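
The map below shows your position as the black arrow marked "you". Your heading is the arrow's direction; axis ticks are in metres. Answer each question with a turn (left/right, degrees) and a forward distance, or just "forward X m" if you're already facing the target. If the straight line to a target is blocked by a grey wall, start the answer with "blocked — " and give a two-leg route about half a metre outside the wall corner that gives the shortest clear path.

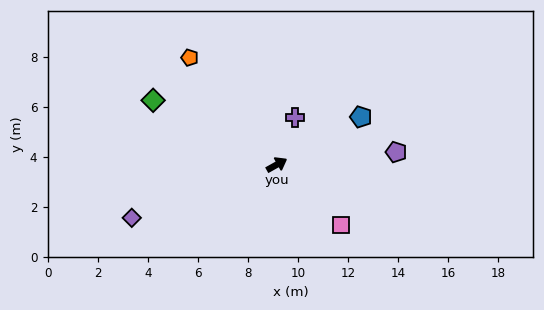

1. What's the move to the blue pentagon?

forward 3.9 m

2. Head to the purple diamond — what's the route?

turn left 171°, forward 6.2 m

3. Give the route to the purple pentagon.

turn right 23°, forward 4.8 m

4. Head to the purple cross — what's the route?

turn left 40°, forward 2.0 m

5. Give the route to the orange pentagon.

turn left 100°, forward 5.5 m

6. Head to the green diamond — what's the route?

turn left 123°, forward 5.6 m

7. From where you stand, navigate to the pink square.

turn right 72°, forward 3.5 m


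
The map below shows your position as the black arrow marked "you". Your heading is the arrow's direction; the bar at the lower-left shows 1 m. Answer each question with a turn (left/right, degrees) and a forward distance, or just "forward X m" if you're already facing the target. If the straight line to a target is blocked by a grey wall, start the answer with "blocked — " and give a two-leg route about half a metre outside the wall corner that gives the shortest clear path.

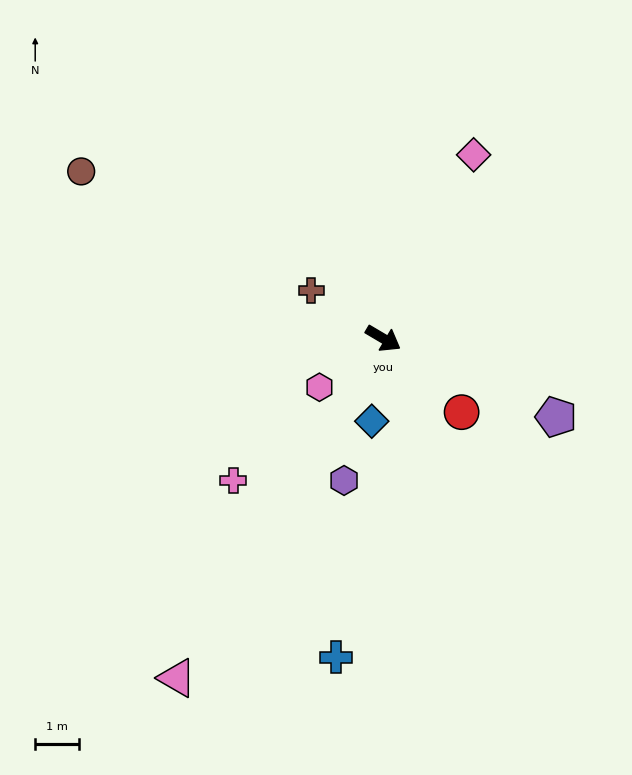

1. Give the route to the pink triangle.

turn right 91°, forward 9.1 m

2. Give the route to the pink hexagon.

turn right 112°, forward 1.8 m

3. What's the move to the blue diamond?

turn right 67°, forward 1.9 m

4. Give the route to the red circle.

turn right 13°, forward 2.5 m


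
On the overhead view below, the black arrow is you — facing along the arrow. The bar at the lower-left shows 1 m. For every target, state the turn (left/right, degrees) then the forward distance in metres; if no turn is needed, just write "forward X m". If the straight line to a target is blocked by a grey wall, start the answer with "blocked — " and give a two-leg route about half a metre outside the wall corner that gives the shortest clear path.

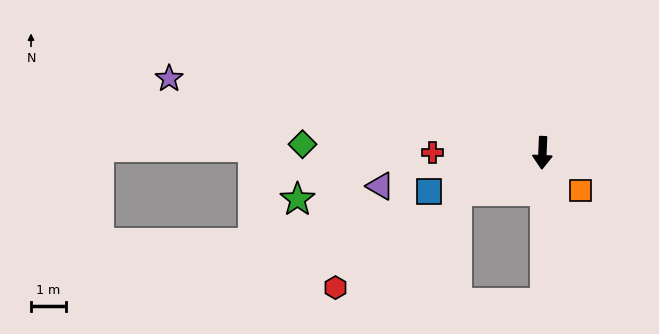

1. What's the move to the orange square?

turn left 47°, forward 1.5 m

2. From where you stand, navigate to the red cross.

turn right 88°, forward 3.1 m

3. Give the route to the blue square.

turn right 69°, forward 3.4 m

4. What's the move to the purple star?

turn right 99°, forward 10.9 m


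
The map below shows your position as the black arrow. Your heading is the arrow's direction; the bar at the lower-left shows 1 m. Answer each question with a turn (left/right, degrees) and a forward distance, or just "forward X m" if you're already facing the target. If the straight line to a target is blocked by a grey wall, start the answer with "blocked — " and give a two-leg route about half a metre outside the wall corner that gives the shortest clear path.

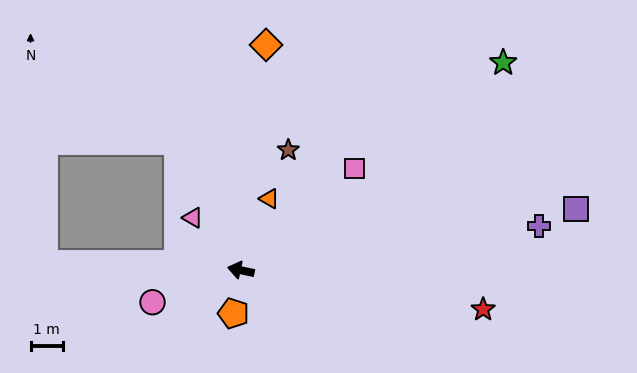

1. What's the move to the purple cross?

turn right 160°, forward 9.3 m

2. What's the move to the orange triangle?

turn right 100°, forward 2.4 m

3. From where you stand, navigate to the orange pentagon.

turn left 92°, forward 1.3 m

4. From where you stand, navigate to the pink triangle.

turn right 36°, forward 2.2 m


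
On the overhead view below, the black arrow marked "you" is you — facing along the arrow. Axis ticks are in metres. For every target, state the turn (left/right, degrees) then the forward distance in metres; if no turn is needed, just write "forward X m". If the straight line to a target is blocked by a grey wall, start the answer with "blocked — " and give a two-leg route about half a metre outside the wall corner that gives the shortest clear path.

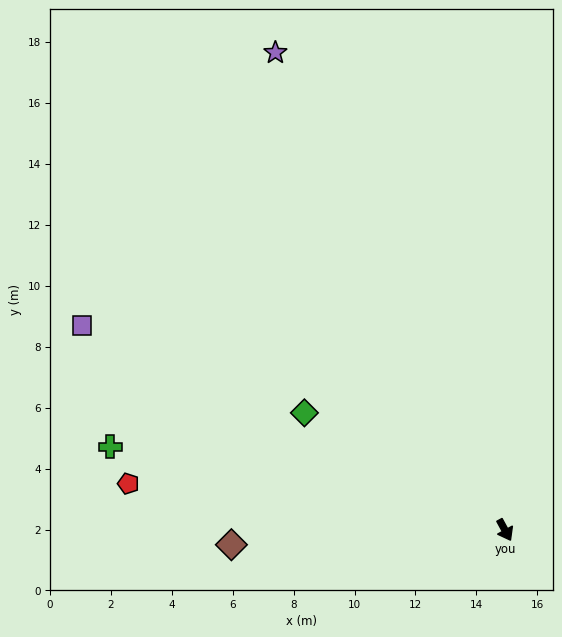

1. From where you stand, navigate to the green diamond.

turn right 149°, forward 7.6 m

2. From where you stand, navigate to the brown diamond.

turn right 116°, forward 9.0 m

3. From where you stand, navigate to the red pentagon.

turn right 126°, forward 12.5 m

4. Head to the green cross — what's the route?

turn right 131°, forward 13.2 m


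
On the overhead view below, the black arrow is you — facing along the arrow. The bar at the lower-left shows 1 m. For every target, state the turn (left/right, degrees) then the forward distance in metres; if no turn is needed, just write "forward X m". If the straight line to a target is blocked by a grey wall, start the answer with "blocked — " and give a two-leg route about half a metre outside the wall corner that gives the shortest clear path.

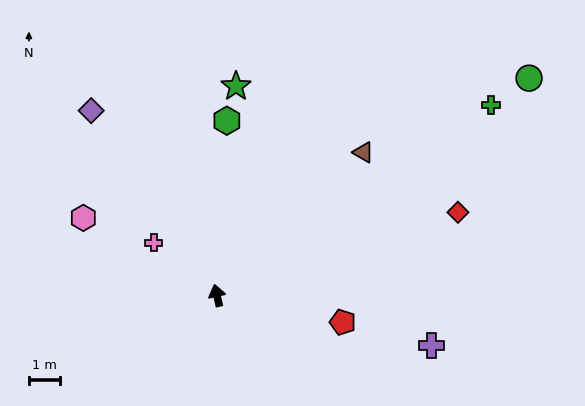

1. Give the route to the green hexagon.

turn right 16°, forward 5.6 m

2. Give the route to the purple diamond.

turn left 22°, forward 7.2 m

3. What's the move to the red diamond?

turn right 84°, forward 8.2 m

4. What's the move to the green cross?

turn right 68°, forward 10.8 m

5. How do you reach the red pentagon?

turn right 115°, forward 4.1 m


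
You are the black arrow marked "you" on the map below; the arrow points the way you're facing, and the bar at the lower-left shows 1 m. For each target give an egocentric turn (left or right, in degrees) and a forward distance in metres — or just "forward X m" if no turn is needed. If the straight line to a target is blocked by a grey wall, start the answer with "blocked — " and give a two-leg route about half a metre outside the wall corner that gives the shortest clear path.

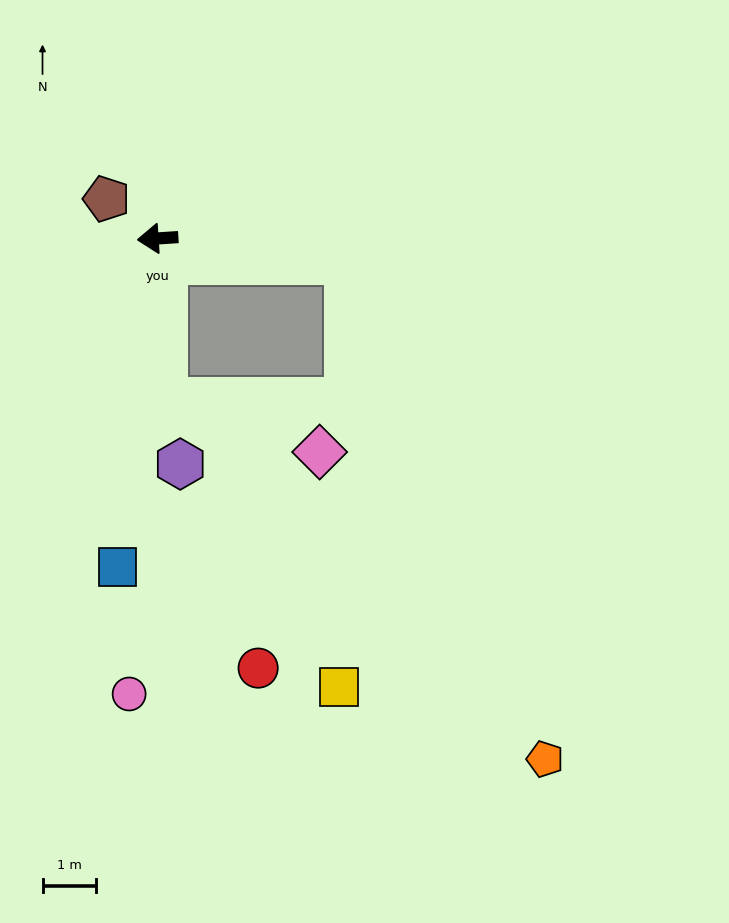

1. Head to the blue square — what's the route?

turn left 79°, forward 6.2 m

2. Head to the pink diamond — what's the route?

blocked — turn left 89°, forward 3.0 m, then turn left 69°, forward 3.0 m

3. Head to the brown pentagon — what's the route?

turn right 41°, forward 1.2 m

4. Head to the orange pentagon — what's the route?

blocked — turn left 89°, forward 3.0 m, then turn left 44°, forward 9.7 m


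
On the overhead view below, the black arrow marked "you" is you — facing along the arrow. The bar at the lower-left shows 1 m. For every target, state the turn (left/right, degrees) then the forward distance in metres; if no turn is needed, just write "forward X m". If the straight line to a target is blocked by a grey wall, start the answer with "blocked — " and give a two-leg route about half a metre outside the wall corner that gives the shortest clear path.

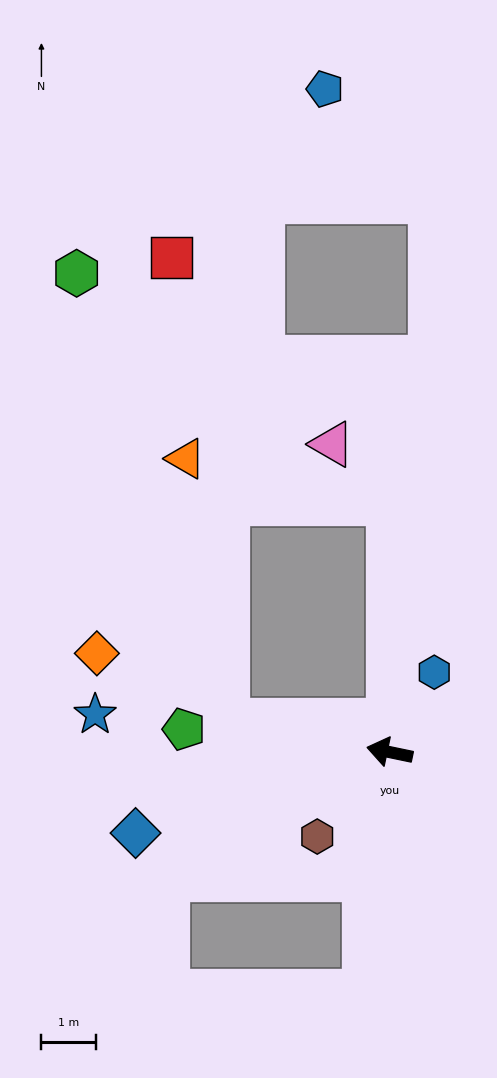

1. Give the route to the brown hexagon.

turn left 61°, forward 2.0 m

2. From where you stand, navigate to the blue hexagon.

turn right 107°, forward 1.7 m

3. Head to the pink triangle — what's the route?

blocked — turn right 78°, forward 4.6 m, then turn left 45°, forward 1.5 m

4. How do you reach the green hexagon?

blocked — forward 3.1 m, then turn right 60°, forward 8.7 m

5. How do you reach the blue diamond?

turn left 29°, forward 4.9 m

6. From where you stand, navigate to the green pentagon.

turn left 5°, forward 3.8 m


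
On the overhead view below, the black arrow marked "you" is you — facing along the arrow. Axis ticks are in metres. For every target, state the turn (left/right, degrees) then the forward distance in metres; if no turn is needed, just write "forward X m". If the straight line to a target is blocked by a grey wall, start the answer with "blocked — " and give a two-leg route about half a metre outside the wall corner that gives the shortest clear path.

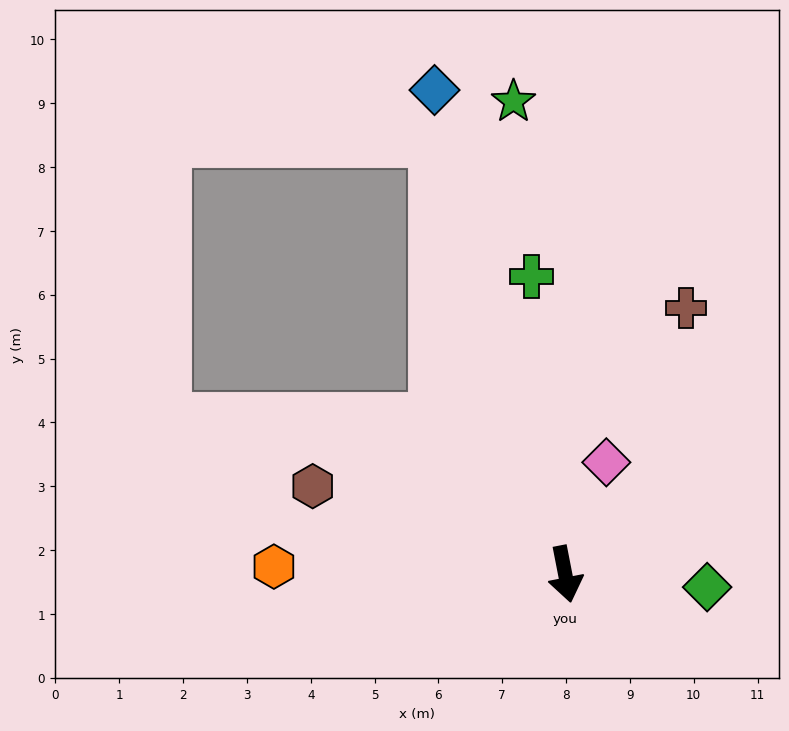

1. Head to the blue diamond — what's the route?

turn right 176°, forward 7.9 m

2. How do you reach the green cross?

turn left 175°, forward 4.7 m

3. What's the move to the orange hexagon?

turn right 103°, forward 4.6 m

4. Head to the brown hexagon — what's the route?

turn right 120°, forward 4.2 m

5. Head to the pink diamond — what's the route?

turn left 149°, forward 1.9 m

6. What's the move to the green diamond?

turn left 74°, forward 2.2 m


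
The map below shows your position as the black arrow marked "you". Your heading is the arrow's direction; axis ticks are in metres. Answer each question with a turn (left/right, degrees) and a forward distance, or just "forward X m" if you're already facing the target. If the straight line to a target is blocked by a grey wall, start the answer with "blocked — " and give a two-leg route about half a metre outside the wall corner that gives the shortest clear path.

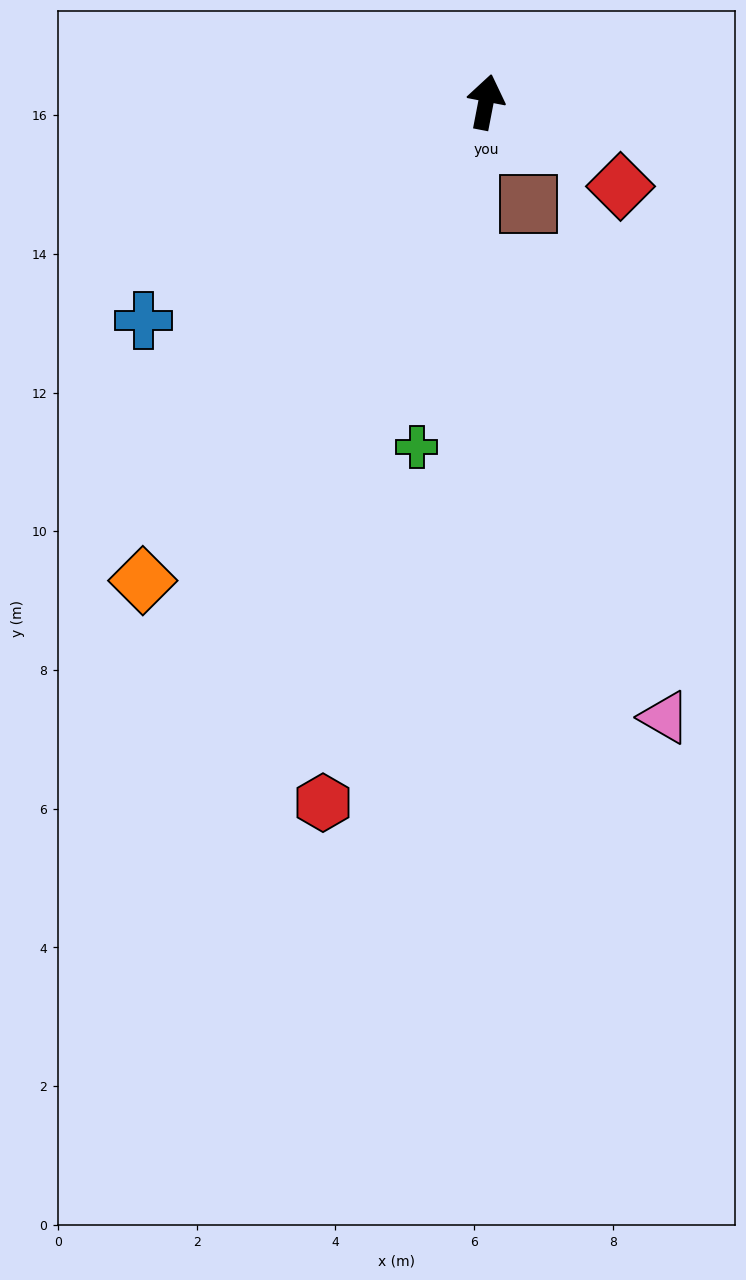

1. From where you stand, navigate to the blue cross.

turn left 134°, forward 5.9 m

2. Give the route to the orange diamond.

turn left 155°, forward 8.5 m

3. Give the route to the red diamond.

turn right 111°, forward 2.3 m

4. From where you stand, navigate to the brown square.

turn right 146°, forward 1.6 m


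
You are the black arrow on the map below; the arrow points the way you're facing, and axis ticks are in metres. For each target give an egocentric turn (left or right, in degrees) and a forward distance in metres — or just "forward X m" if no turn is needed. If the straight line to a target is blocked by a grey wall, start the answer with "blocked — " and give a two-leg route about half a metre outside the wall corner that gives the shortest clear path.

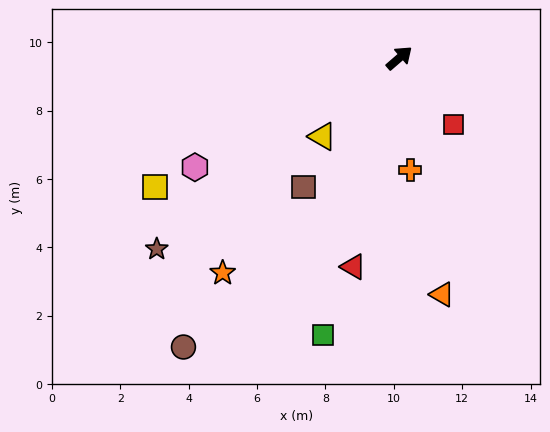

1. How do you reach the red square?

turn right 91°, forward 2.5 m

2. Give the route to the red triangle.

turn right 143°, forward 6.3 m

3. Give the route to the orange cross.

turn right 125°, forward 3.3 m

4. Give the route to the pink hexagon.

turn left 167°, forward 6.8 m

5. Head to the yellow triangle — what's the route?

turn right 175°, forward 3.2 m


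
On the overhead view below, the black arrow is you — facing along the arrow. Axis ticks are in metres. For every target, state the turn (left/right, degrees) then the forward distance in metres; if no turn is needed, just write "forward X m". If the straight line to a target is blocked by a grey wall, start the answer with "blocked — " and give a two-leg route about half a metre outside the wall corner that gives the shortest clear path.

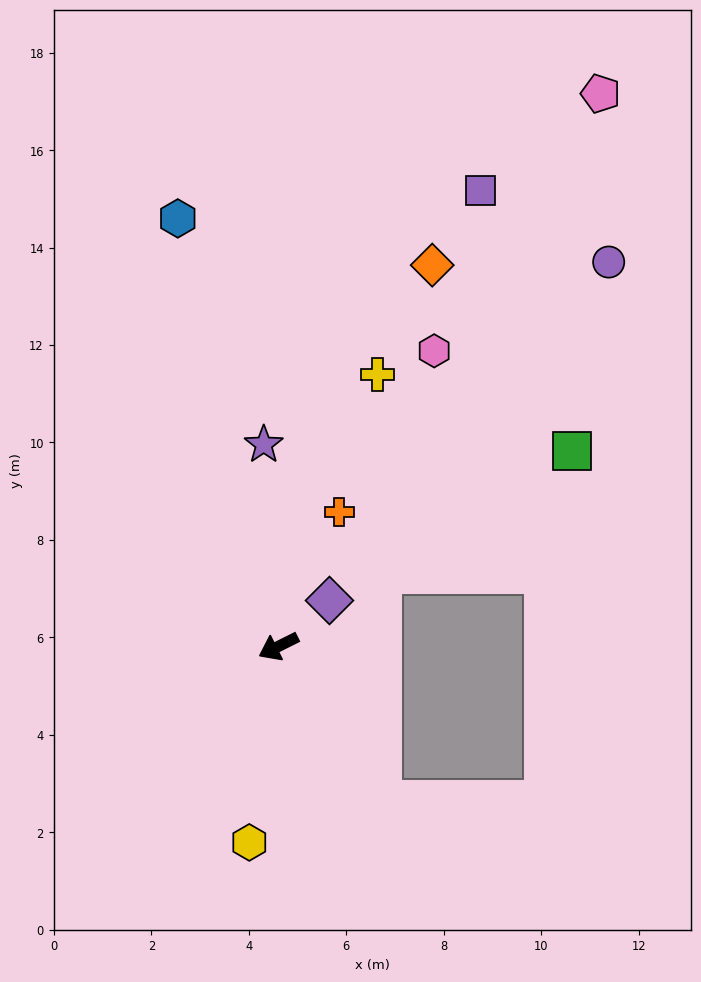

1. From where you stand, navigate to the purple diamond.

turn right 165°, forward 1.4 m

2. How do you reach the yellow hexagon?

turn left 55°, forward 4.1 m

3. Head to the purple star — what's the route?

turn right 112°, forward 4.2 m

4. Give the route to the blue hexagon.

turn right 103°, forward 9.0 m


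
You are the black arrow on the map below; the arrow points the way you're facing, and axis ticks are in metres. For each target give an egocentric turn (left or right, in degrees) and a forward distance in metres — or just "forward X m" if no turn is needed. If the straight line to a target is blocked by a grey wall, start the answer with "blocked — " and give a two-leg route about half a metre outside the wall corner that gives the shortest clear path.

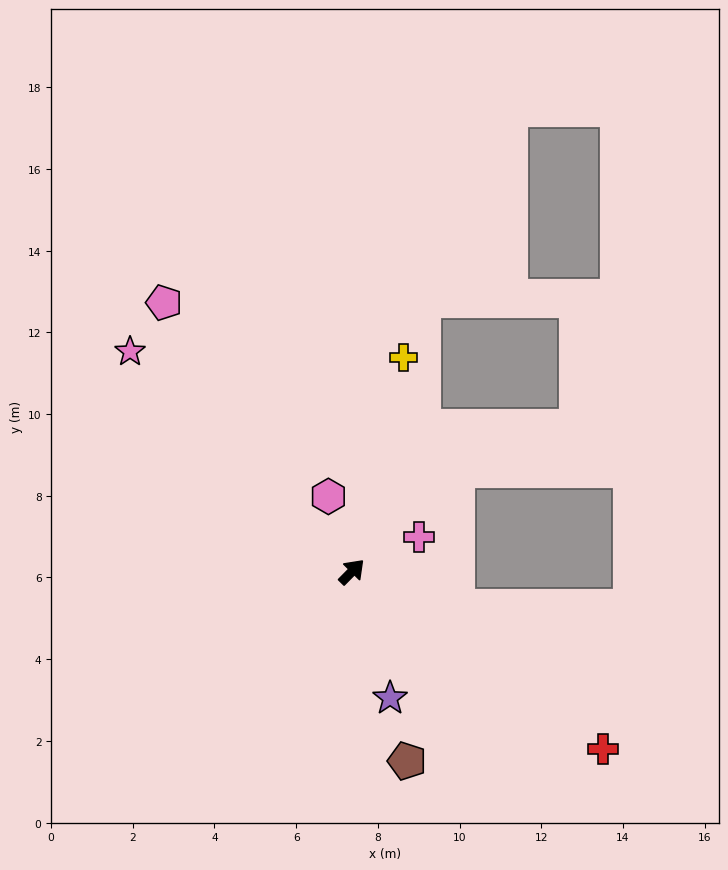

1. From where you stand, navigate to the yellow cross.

turn left 31°, forward 5.4 m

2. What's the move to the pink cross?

turn right 18°, forward 1.8 m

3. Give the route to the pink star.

turn left 90°, forward 7.6 m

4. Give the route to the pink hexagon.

turn left 62°, forward 1.9 m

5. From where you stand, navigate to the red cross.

turn right 81°, forward 7.5 m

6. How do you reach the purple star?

turn right 119°, forward 3.2 m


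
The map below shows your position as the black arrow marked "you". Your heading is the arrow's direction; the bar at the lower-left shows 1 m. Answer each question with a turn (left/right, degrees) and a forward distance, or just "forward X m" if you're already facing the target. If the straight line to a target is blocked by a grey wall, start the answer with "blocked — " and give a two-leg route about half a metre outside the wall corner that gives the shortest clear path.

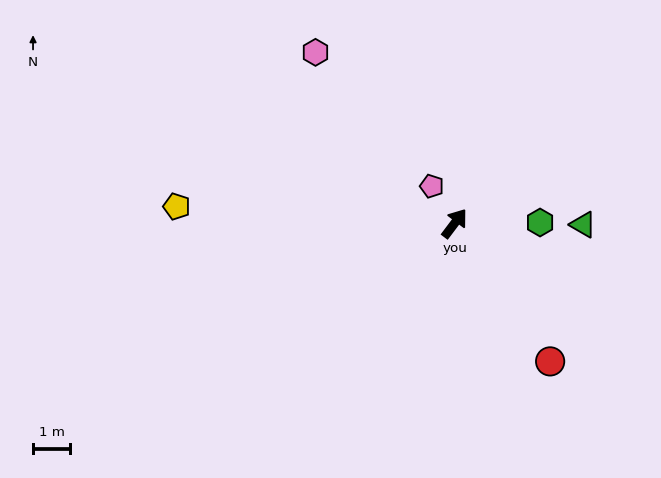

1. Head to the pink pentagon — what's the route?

turn left 69°, forward 1.2 m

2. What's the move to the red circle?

turn right 108°, forward 4.5 m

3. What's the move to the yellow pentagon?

turn left 124°, forward 7.5 m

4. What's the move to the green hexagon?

turn right 52°, forward 2.3 m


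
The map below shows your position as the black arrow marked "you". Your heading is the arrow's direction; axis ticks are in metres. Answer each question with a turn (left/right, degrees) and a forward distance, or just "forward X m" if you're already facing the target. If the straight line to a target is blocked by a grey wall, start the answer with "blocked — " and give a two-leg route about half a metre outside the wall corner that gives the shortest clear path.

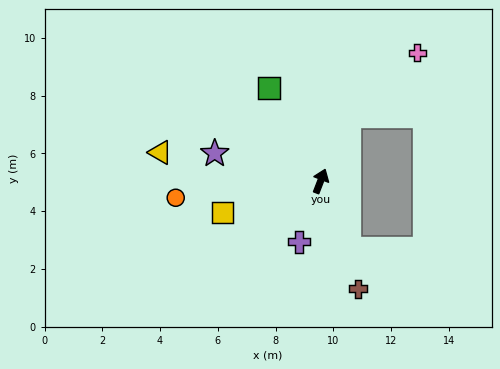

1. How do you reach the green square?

turn left 50°, forward 3.7 m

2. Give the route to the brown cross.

turn right 140°, forward 3.9 m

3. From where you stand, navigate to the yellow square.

turn left 129°, forward 3.6 m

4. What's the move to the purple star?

turn left 96°, forward 3.8 m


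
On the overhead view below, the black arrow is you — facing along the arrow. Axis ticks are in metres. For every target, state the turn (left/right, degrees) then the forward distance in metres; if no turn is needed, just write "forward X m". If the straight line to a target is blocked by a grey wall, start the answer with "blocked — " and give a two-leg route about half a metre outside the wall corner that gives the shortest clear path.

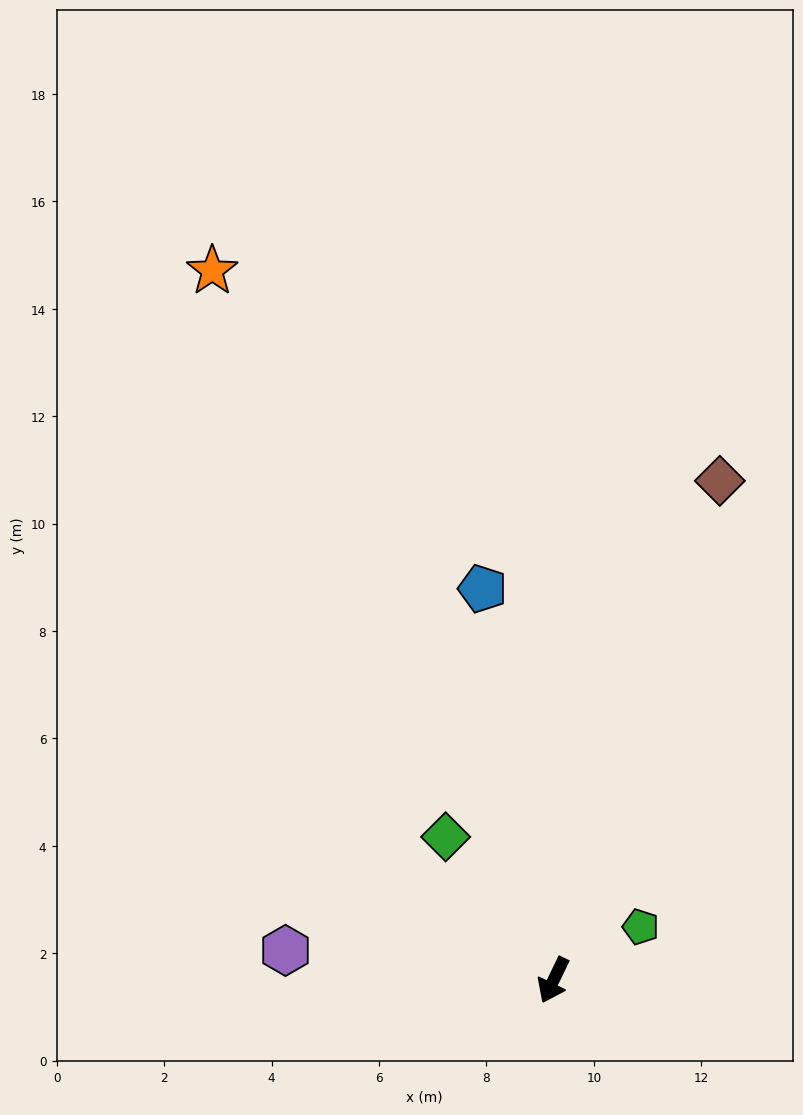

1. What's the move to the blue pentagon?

turn right 144°, forward 7.4 m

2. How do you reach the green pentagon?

turn left 147°, forward 1.9 m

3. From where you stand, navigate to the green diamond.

turn right 117°, forward 3.3 m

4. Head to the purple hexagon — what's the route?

turn right 71°, forward 5.0 m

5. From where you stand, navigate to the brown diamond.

turn right 173°, forward 9.8 m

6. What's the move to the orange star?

turn right 129°, forward 14.7 m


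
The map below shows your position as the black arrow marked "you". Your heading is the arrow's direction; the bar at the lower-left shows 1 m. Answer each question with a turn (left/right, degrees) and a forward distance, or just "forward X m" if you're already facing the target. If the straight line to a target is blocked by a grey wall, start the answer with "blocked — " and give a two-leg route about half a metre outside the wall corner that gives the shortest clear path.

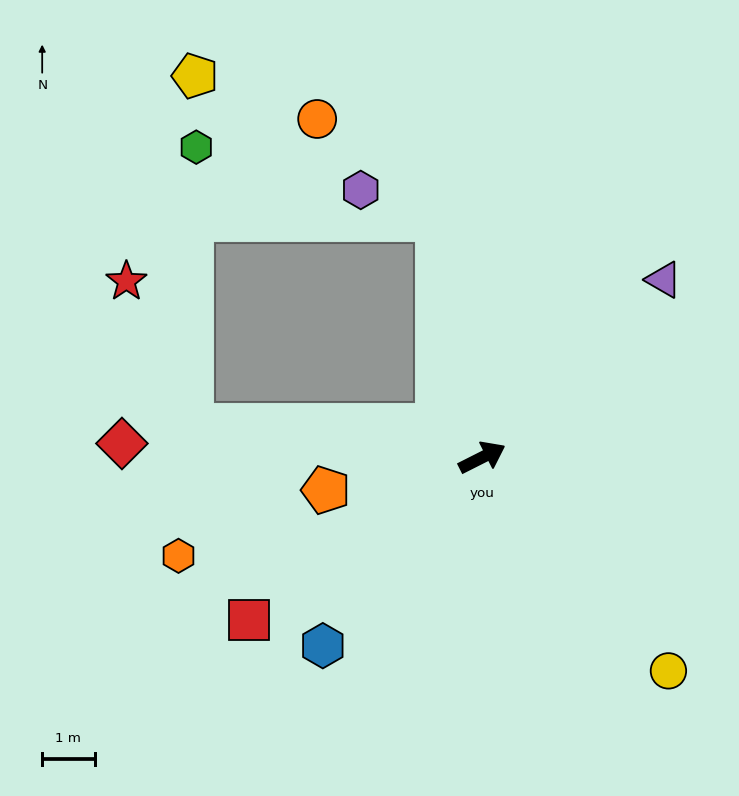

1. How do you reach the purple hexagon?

blocked — turn left 74°, forward 4.6 m, then turn left 58°, forward 1.6 m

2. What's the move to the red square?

turn right 172°, forward 5.4 m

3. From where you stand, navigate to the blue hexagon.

turn right 157°, forward 4.7 m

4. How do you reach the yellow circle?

turn right 76°, forward 5.4 m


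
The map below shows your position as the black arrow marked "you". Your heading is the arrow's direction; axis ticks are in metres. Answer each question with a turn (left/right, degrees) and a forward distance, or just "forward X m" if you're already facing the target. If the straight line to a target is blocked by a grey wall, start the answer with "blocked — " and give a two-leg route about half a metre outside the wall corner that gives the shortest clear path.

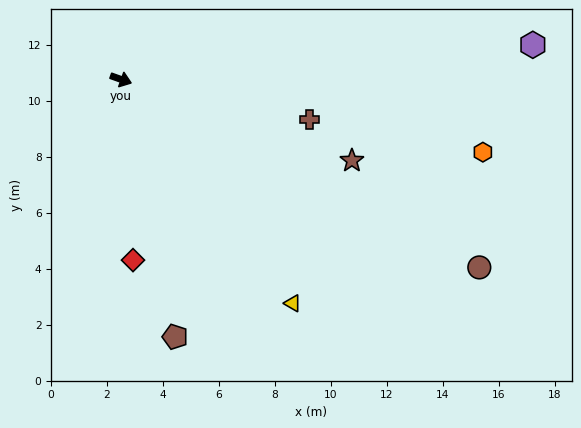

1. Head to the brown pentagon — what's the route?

turn right 59°, forward 9.4 m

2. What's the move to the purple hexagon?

turn left 24°, forward 14.8 m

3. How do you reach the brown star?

forward 8.7 m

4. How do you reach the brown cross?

turn left 8°, forward 6.9 m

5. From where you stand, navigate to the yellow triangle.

turn right 33°, forward 10.1 m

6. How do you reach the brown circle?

turn right 8°, forward 14.4 m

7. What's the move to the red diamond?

turn right 67°, forward 6.5 m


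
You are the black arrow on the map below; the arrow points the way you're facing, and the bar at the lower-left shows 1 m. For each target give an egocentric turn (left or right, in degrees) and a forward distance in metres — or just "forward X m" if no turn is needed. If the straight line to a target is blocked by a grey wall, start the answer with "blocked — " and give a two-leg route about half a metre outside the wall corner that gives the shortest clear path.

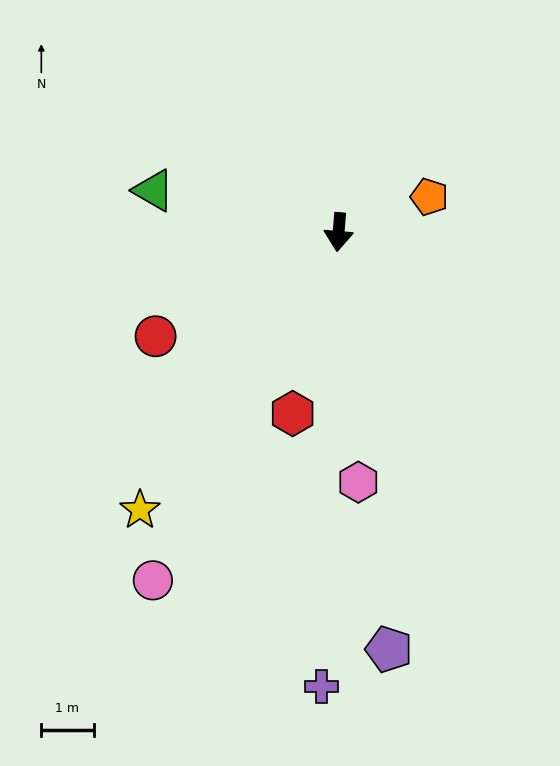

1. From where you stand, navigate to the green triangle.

turn right 98°, forward 3.6 m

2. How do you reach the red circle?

turn right 56°, forward 4.0 m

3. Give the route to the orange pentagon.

turn left 116°, forward 1.9 m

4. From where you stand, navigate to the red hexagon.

turn right 10°, forward 3.6 m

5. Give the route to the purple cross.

turn left 3°, forward 8.7 m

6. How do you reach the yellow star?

turn right 31°, forward 6.5 m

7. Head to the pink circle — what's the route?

turn right 23°, forward 7.6 m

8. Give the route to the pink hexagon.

turn left 9°, forward 4.8 m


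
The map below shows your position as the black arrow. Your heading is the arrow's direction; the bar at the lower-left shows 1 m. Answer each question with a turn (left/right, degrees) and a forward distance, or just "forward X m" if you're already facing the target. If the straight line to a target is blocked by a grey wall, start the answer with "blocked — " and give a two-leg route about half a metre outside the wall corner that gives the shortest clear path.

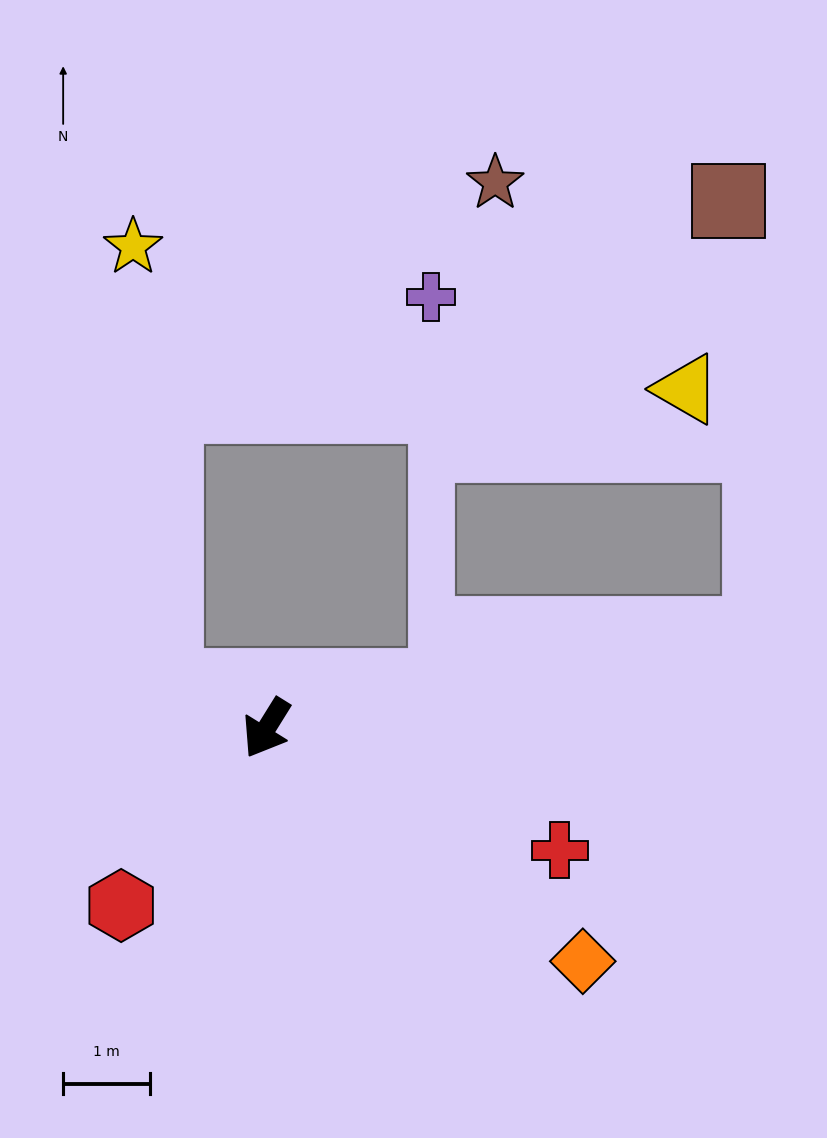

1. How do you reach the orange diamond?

turn left 85°, forward 4.5 m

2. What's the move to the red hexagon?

turn right 7°, forward 2.6 m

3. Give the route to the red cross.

turn left 99°, forward 3.7 m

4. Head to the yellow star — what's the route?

blocked — turn right 81°, forward 1.3 m, then turn right 63°, forward 5.1 m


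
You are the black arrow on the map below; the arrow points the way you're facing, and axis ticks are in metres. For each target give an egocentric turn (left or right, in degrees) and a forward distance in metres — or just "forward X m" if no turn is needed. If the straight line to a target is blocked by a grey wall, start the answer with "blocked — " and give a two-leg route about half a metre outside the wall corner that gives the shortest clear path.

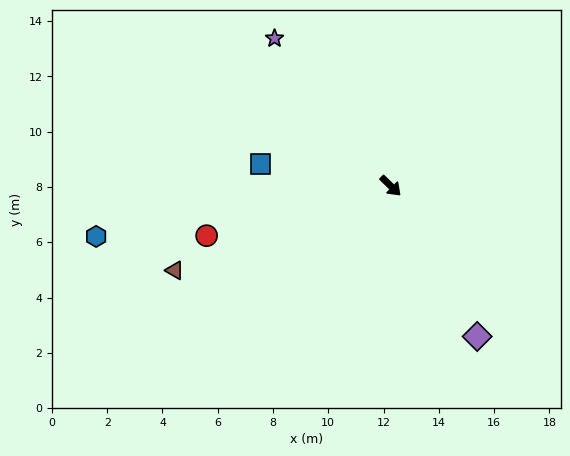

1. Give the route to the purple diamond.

turn right 16°, forward 6.3 m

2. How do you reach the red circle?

turn right 121°, forward 6.9 m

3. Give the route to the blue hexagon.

turn right 126°, forward 10.8 m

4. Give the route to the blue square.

turn right 145°, forward 4.8 m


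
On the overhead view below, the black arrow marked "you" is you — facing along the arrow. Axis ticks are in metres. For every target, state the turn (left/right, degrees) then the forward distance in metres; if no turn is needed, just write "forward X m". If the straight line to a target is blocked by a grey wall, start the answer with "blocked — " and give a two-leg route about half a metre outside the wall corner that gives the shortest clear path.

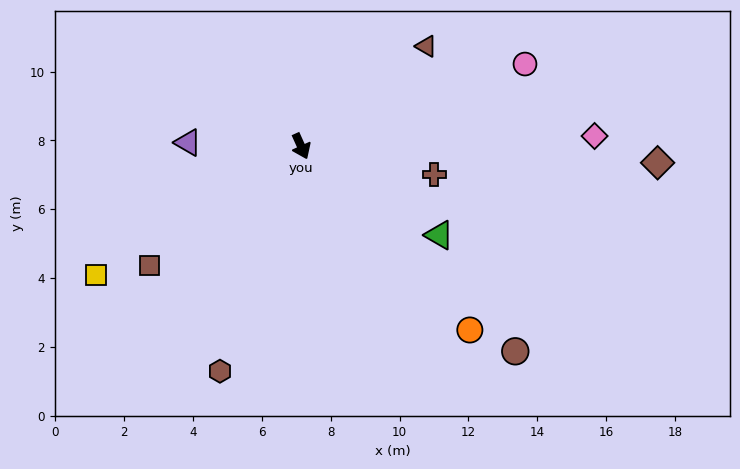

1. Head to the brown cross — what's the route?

turn left 54°, forward 4.0 m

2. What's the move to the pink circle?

turn left 86°, forward 6.9 m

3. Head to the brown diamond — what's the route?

turn left 63°, forward 10.4 m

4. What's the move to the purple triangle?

turn right 116°, forward 3.3 m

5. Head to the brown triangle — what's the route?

turn left 104°, forward 4.7 m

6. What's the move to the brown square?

turn right 76°, forward 5.6 m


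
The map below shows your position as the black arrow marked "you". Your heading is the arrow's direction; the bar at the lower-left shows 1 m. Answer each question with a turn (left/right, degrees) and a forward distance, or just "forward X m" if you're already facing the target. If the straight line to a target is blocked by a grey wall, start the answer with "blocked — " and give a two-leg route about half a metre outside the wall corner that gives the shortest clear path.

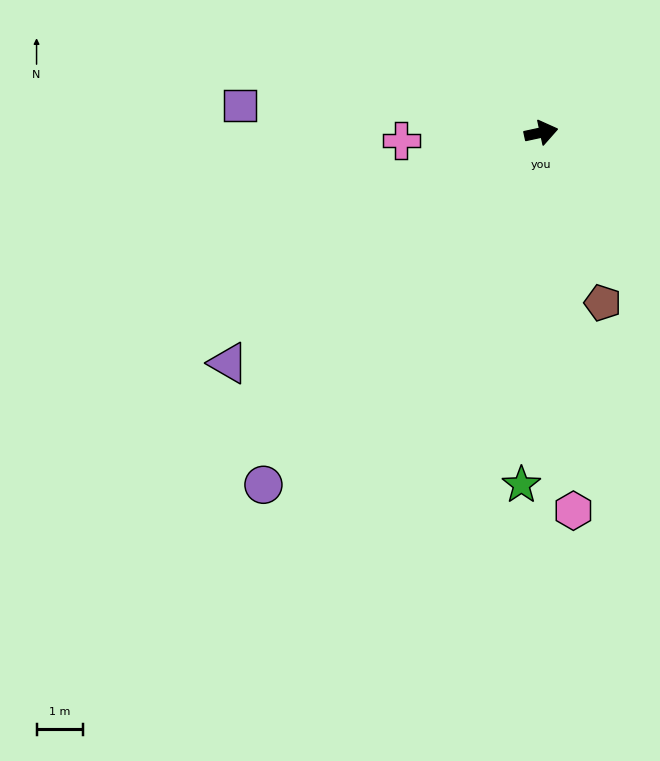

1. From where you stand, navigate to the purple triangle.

turn right 156°, forward 8.4 m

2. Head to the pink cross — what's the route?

turn left 171°, forward 3.0 m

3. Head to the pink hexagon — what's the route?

turn right 97°, forward 8.2 m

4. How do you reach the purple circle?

turn right 140°, forward 9.7 m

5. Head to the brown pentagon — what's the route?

turn right 82°, forward 3.9 m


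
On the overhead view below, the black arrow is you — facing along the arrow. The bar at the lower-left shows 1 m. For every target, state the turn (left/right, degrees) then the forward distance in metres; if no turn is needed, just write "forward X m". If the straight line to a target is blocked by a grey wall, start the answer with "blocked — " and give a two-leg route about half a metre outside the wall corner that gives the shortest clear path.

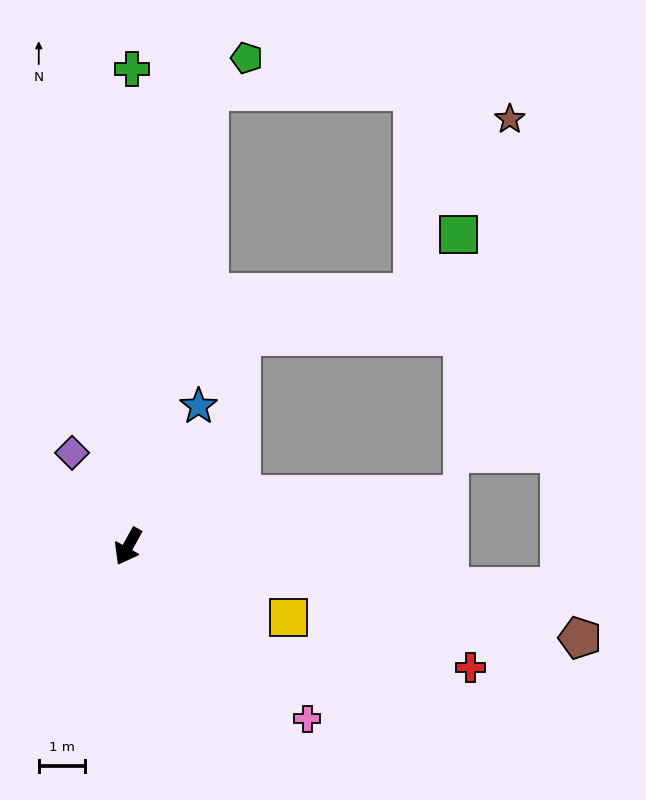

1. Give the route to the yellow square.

turn left 95°, forward 3.8 m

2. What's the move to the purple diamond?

turn right 120°, forward 2.3 m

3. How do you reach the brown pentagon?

turn left 107°, forward 9.9 m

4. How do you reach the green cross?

turn right 152°, forward 10.2 m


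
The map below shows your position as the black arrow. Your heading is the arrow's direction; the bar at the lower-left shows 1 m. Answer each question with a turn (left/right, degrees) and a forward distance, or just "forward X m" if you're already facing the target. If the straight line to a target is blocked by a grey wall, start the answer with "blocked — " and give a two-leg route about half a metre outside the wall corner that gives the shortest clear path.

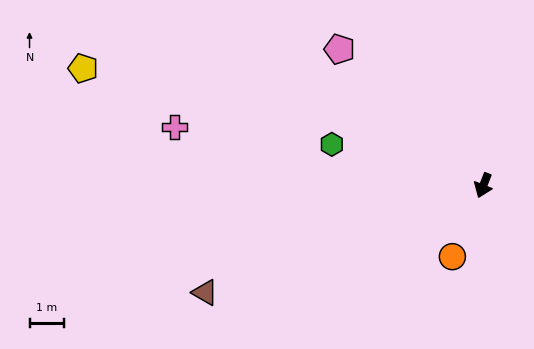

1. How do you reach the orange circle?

turn right 2°, forward 2.3 m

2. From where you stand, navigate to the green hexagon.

turn right 84°, forward 4.6 m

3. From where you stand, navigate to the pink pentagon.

turn right 112°, forward 5.7 m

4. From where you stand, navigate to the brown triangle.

turn right 48°, forward 8.7 m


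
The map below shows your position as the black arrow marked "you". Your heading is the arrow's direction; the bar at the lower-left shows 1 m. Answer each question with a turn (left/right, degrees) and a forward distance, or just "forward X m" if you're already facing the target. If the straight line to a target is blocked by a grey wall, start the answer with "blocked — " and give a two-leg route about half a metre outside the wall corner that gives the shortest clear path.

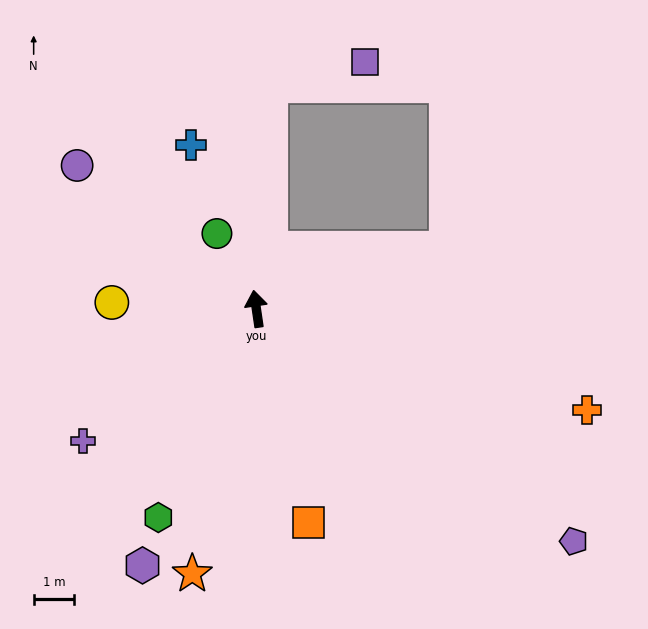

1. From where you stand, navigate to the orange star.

turn left 158°, forward 6.7 m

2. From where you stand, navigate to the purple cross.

turn left 119°, forward 5.4 m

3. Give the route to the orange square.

turn right 175°, forward 5.4 m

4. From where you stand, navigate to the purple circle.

turn left 43°, forward 5.6 m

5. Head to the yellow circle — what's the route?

turn left 79°, forward 3.6 m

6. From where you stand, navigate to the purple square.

blocked — turn right 12°, forward 5.5 m, then turn right 72°, forward 2.4 m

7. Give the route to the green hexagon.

turn left 146°, forward 5.7 m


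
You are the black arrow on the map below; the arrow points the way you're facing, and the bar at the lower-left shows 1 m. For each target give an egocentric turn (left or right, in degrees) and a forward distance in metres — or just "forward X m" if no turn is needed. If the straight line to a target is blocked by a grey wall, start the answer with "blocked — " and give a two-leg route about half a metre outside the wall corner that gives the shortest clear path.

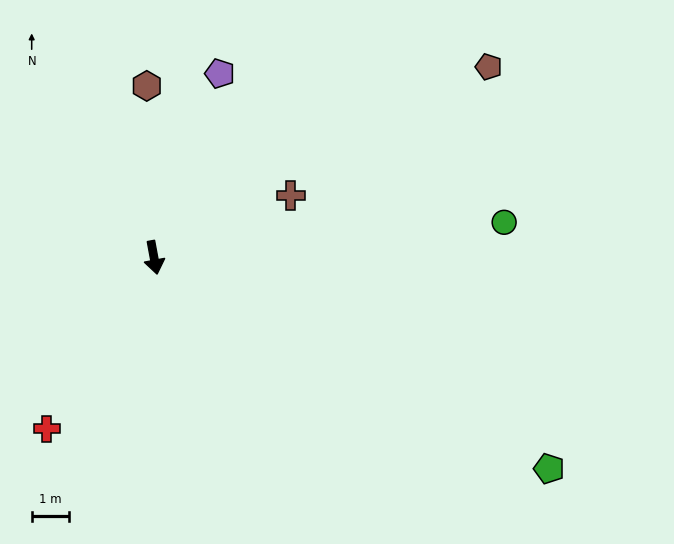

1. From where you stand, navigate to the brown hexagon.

turn left 172°, forward 4.6 m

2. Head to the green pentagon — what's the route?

turn left 51°, forward 12.0 m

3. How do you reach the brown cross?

turn left 104°, forward 4.0 m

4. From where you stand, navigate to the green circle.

turn left 85°, forward 9.4 m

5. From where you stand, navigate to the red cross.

turn right 43°, forward 5.4 m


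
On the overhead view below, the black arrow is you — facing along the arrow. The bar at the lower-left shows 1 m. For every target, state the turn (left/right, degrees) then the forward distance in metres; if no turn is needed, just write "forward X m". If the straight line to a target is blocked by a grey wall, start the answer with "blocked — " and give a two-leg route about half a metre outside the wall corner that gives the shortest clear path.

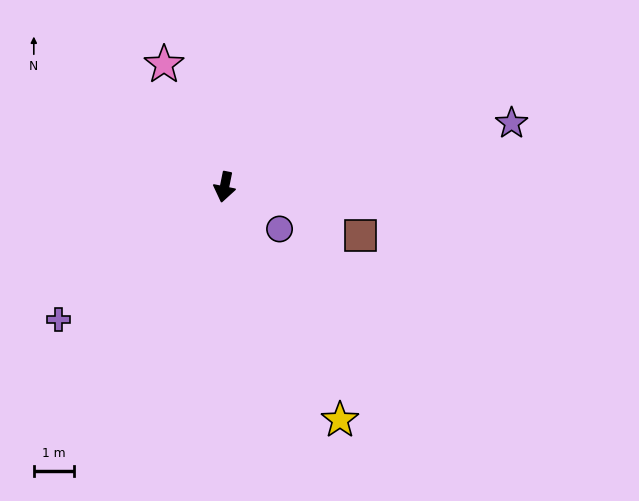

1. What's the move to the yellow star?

turn left 38°, forward 6.5 m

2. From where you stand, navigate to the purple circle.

turn left 64°, forward 1.7 m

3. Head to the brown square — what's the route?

turn left 82°, forward 3.6 m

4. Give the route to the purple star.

turn left 114°, forward 7.4 m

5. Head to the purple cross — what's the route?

turn right 40°, forward 5.3 m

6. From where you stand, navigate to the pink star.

turn right 142°, forward 3.4 m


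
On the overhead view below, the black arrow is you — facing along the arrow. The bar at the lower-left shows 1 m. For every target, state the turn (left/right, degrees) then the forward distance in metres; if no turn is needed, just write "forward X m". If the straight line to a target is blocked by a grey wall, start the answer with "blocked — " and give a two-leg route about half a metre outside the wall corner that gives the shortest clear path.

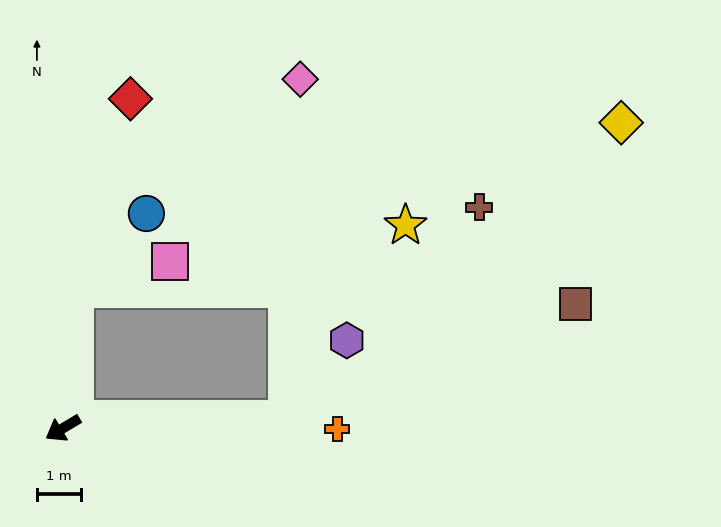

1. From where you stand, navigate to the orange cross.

turn left 149°, forward 6.3 m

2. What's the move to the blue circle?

blocked — turn right 126°, forward 3.2 m, then turn right 38°, forward 2.4 m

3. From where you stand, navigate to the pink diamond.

blocked — turn left 151°, forward 5.1 m, then turn left 86°, forward 7.8 m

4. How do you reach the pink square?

blocked — turn right 126°, forward 3.2 m, then turn right 68°, forward 2.2 m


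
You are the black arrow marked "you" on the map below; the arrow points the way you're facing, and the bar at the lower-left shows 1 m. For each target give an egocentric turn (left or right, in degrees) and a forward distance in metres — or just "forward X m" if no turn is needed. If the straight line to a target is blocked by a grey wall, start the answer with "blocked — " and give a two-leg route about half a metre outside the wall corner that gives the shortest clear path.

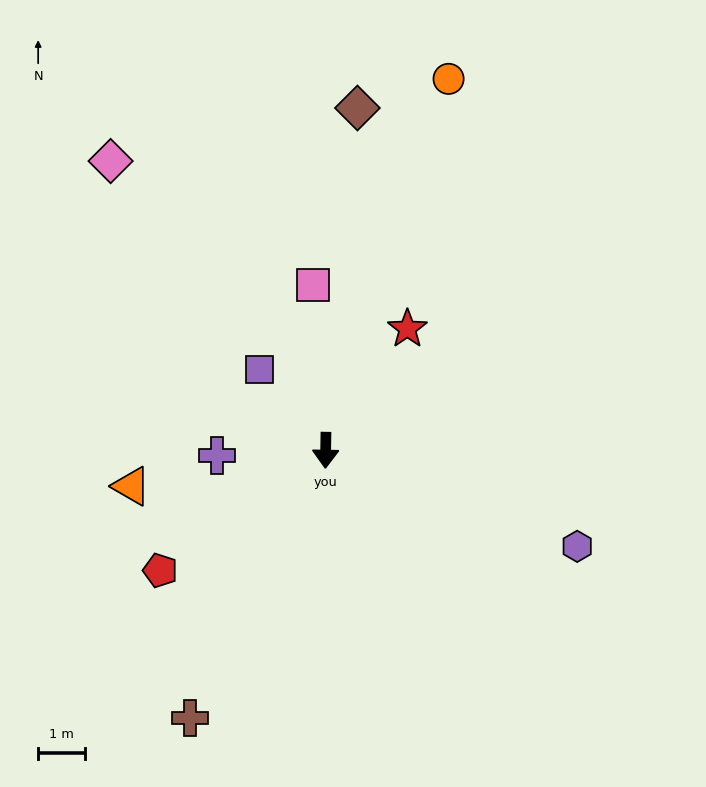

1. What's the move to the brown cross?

turn right 26°, forward 6.4 m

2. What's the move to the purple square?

turn right 140°, forward 2.2 m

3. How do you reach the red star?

turn left 147°, forward 3.1 m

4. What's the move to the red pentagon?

turn right 53°, forward 4.4 m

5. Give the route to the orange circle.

turn left 163°, forward 8.4 m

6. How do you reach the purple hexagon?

turn left 70°, forward 5.8 m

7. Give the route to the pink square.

turn right 175°, forward 3.6 m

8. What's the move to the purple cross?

turn right 86°, forward 2.3 m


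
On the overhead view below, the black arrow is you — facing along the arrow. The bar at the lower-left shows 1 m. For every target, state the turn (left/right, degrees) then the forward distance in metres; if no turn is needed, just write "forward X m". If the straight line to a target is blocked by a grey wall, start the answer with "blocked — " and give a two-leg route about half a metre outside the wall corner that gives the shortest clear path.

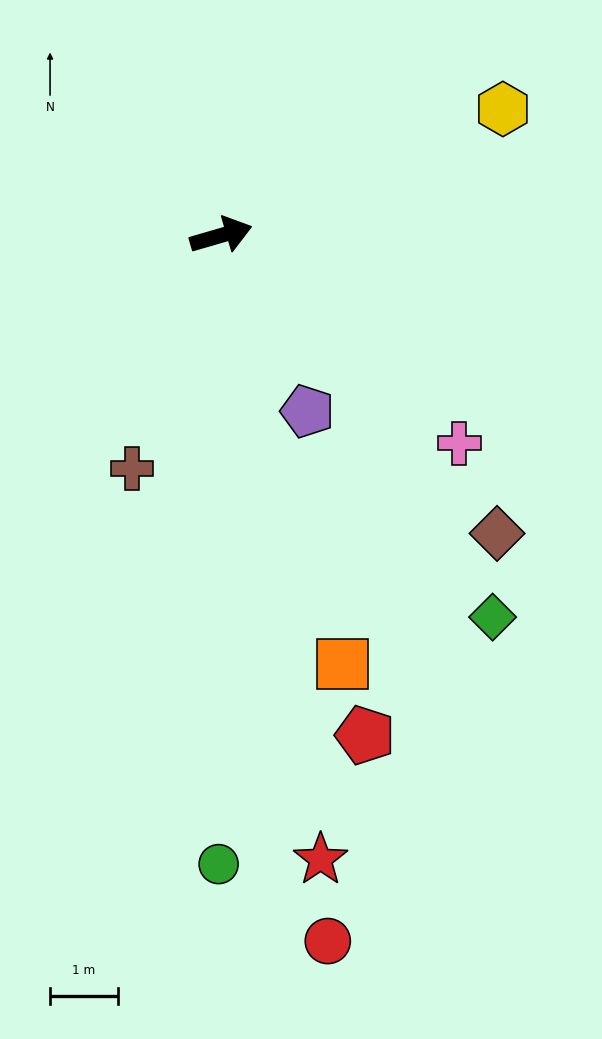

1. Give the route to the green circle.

turn right 106°, forward 9.3 m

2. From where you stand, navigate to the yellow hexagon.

turn left 8°, forward 4.6 m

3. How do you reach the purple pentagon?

turn right 80°, forward 2.9 m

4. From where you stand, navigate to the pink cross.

turn right 57°, forward 4.7 m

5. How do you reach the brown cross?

turn right 127°, forward 3.7 m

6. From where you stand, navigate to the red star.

turn right 97°, forward 9.4 m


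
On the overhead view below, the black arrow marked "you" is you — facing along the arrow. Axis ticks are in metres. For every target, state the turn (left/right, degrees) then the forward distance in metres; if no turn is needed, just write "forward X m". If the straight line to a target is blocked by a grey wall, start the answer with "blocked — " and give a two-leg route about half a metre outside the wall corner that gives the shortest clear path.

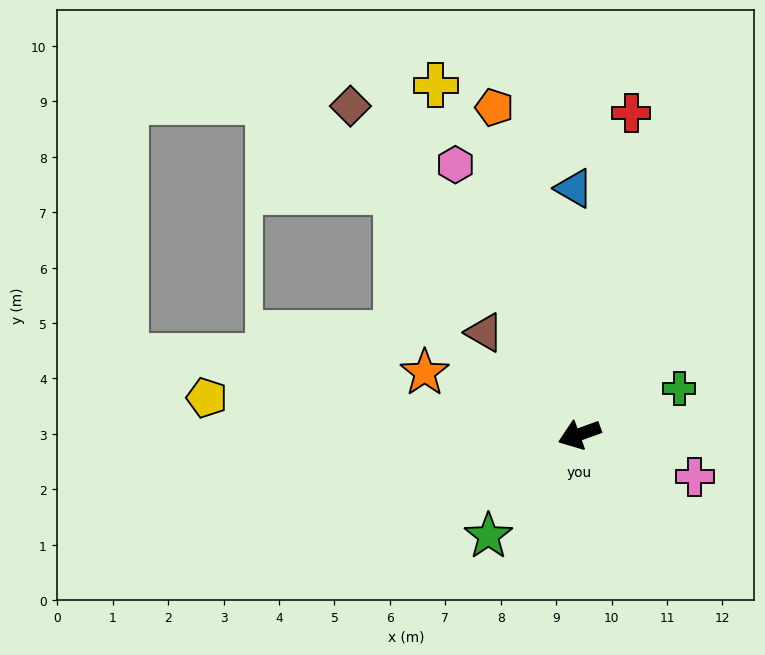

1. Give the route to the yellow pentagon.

turn right 26°, forward 6.8 m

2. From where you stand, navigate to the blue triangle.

turn right 109°, forward 4.4 m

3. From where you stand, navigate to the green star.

turn left 28°, forward 2.5 m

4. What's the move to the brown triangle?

turn right 67°, forward 2.5 m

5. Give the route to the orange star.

turn right 42°, forward 3.0 m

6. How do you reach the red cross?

turn right 119°, forward 5.9 m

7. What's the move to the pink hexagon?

turn right 85°, forward 5.4 m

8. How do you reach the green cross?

turn right 175°, forward 2.0 m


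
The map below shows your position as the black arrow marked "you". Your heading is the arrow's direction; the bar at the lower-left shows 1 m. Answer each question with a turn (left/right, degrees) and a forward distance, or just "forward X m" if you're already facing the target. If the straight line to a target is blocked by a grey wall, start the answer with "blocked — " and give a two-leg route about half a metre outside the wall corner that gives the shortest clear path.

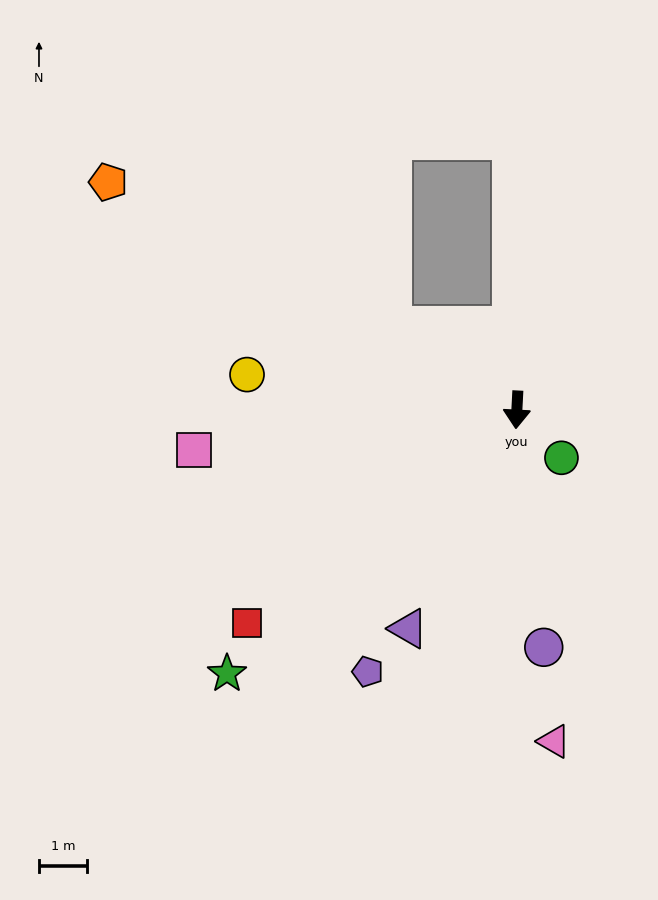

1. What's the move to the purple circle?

turn left 9°, forward 5.0 m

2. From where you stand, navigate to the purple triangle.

turn right 23°, forward 5.1 m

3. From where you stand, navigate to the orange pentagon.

turn right 116°, forward 9.8 m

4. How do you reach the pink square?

turn right 80°, forward 6.8 m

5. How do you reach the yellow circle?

turn right 94°, forward 5.7 m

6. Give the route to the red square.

turn right 49°, forward 7.2 m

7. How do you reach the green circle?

turn left 46°, forward 1.4 m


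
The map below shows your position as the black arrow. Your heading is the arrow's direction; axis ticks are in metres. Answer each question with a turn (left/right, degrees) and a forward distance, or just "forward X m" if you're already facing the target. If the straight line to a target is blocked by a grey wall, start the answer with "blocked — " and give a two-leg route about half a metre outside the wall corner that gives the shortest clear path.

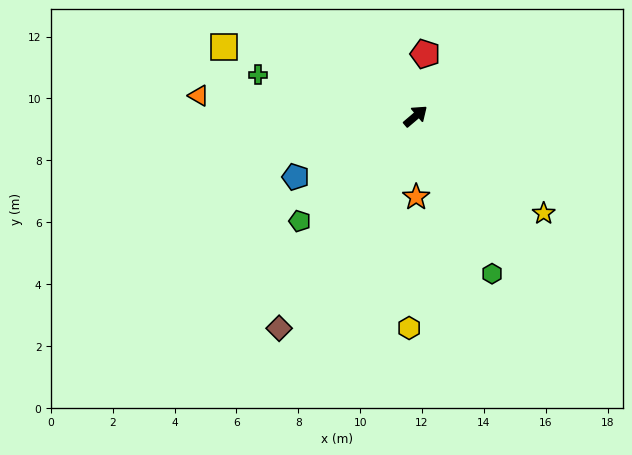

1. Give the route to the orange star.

turn right 130°, forward 2.6 m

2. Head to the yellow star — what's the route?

turn right 78°, forward 5.2 m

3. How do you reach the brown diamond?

turn right 163°, forward 8.2 m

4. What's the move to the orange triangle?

turn left 134°, forward 7.0 m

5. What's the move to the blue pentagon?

turn left 167°, forward 4.3 m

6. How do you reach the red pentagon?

turn left 41°, forward 2.0 m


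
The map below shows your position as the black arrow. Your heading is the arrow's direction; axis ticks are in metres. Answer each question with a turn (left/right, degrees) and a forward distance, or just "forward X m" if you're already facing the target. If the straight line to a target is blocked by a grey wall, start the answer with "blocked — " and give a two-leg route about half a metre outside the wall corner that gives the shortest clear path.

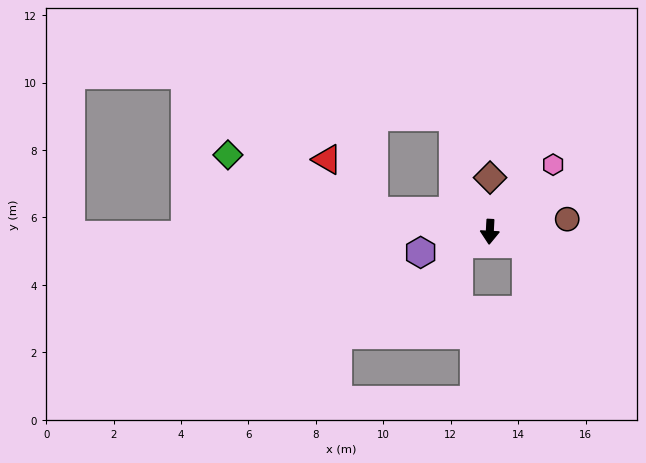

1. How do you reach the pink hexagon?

turn left 140°, forward 2.7 m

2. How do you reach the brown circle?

turn left 102°, forward 2.3 m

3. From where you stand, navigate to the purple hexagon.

turn right 70°, forward 2.1 m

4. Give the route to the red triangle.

blocked — turn right 97°, forward 3.5 m, then turn right 38°, forward 2.1 m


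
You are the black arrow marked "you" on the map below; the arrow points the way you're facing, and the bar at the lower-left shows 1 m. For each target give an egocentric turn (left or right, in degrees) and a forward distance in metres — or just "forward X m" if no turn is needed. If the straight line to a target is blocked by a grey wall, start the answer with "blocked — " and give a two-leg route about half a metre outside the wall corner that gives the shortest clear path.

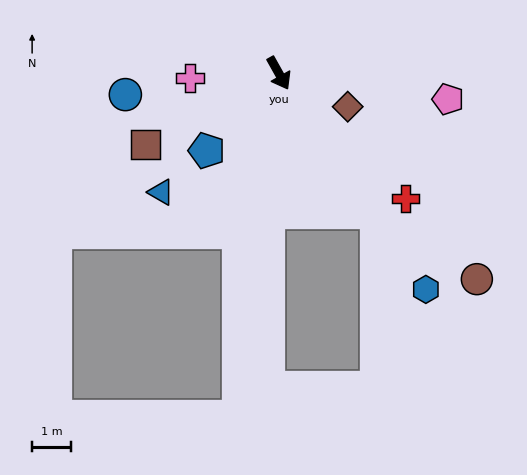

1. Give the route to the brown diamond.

turn left 35°, forward 2.0 m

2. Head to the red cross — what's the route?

turn left 16°, forward 4.6 m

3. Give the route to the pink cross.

turn right 116°, forward 2.3 m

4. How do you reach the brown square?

turn right 91°, forward 3.9 m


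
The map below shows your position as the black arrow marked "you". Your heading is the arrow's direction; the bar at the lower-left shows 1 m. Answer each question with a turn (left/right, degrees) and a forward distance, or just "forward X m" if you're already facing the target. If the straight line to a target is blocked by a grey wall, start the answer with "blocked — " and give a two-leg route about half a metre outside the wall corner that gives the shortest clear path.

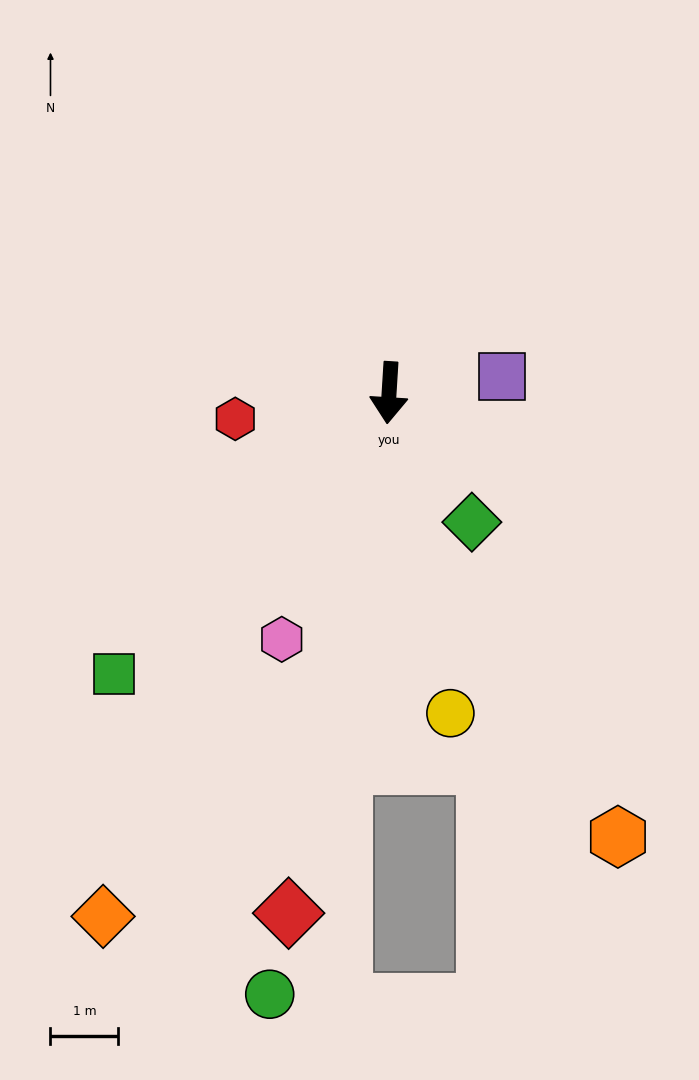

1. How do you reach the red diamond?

turn right 7°, forward 7.8 m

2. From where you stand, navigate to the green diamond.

turn left 36°, forward 2.3 m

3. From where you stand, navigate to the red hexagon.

turn right 77°, forward 2.3 m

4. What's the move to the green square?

turn right 41°, forward 5.8 m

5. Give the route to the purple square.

turn left 102°, forward 1.7 m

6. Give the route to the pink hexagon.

turn right 20°, forward 4.0 m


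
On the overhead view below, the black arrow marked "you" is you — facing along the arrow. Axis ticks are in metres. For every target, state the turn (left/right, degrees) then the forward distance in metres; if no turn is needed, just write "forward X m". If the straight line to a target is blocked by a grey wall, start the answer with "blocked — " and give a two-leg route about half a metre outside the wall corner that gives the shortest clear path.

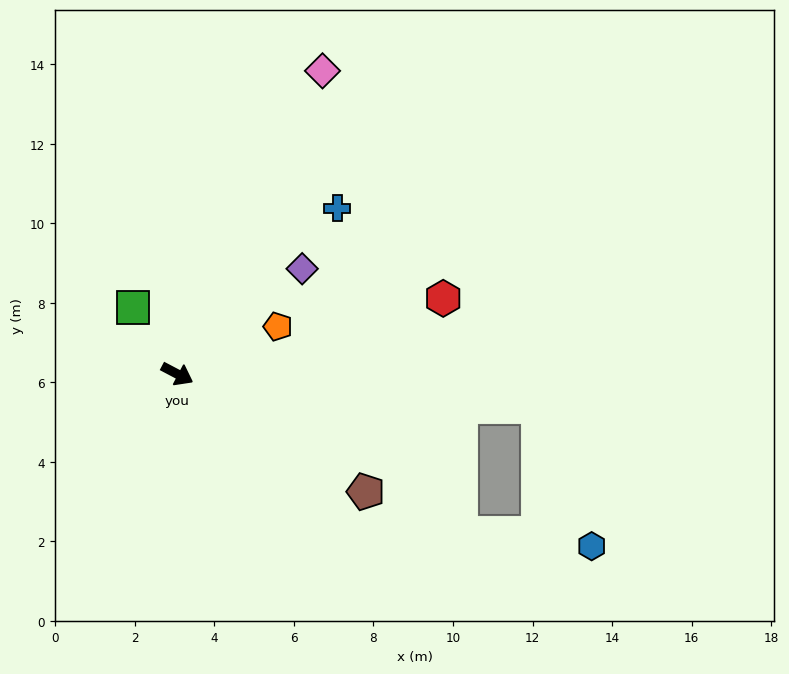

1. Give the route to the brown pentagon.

turn right 4°, forward 5.6 m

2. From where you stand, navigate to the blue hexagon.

blocked — turn left 22°, forward 9.1 m, then turn right 63°, forward 3.7 m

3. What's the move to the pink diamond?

turn left 92°, forward 8.5 m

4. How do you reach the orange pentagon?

turn left 53°, forward 2.8 m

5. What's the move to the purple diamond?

turn left 68°, forward 4.1 m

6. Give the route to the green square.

turn left 151°, forward 2.0 m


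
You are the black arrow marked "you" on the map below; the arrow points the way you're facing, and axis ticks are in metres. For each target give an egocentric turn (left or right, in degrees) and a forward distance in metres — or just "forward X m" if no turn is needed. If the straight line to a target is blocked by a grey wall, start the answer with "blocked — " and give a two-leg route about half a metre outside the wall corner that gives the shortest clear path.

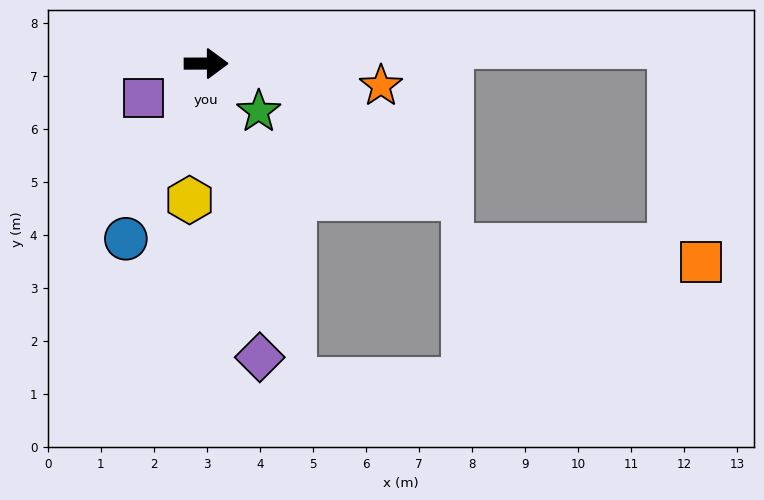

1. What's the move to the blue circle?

turn right 115°, forward 3.6 m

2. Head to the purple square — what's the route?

turn right 152°, forward 1.3 m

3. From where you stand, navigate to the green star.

turn right 42°, forward 1.3 m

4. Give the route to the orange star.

turn right 7°, forward 3.3 m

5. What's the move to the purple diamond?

turn right 80°, forward 5.6 m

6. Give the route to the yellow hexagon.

turn right 97°, forward 2.6 m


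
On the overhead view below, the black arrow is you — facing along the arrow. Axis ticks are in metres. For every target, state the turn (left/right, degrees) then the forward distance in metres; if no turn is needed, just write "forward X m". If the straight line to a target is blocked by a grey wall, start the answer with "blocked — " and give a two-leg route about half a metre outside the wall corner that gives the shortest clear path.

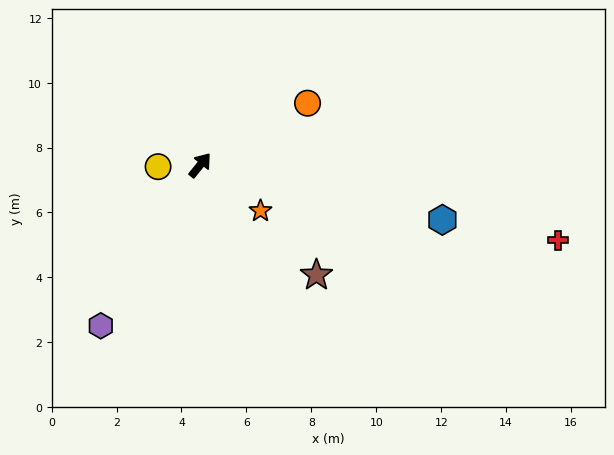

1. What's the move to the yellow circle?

turn left 131°, forward 1.3 m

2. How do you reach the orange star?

turn right 88°, forward 2.3 m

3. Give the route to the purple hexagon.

turn right 173°, forward 5.8 m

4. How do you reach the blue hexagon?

turn right 64°, forward 7.6 m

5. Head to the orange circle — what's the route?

turn right 21°, forward 3.8 m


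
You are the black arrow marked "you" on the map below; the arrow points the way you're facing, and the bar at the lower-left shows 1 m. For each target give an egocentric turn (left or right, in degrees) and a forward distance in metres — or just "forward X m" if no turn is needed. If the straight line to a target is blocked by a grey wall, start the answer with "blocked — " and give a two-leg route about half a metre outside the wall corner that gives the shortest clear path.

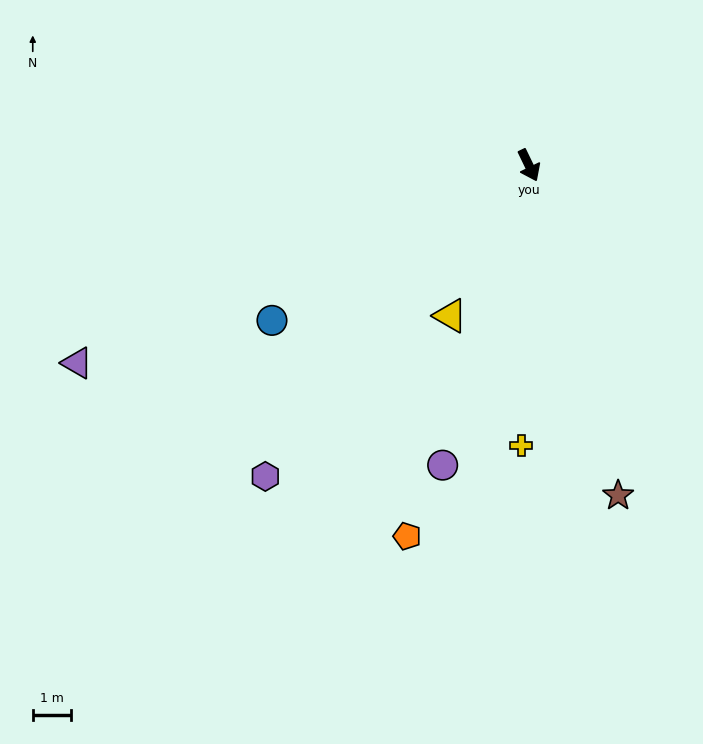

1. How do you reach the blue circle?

turn right 85°, forward 7.9 m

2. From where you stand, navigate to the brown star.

turn right 11°, forward 9.0 m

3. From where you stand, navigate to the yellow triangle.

turn right 53°, forward 4.5 m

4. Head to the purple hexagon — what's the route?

turn right 66°, forward 10.7 m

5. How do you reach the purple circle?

turn right 42°, forward 8.2 m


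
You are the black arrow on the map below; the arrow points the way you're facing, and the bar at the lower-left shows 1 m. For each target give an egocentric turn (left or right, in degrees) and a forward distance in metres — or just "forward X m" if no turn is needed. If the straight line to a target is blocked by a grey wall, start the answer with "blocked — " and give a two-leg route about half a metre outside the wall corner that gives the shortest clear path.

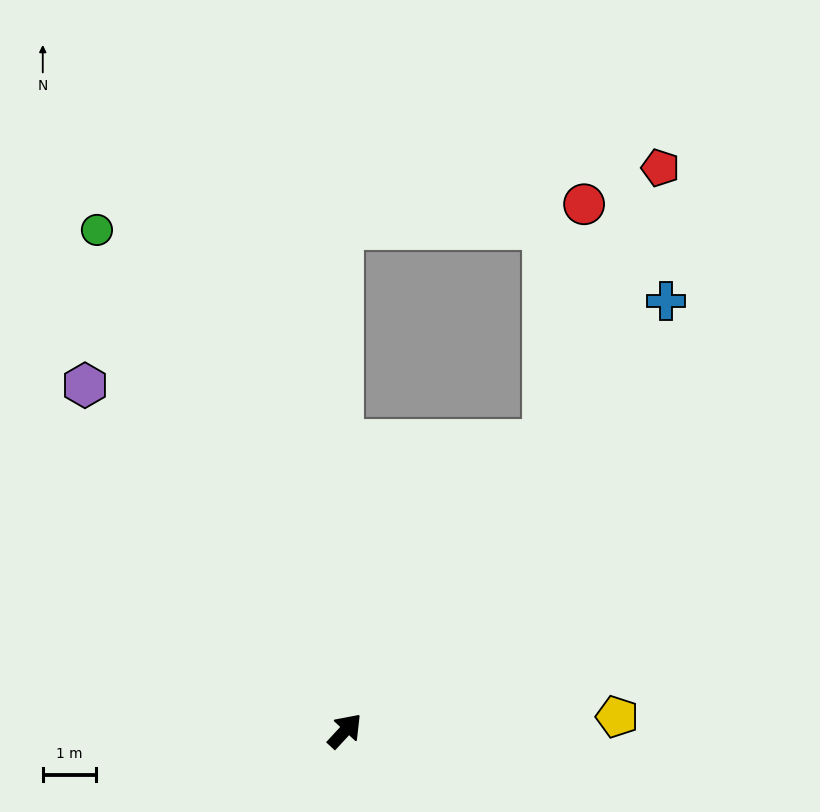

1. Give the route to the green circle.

turn left 69°, forward 10.5 m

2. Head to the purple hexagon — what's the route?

turn left 80°, forward 8.2 m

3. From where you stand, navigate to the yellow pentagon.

turn right 44°, forward 5.1 m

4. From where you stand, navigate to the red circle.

blocked — turn left 8°, forward 6.6 m, then turn left 25°, forward 4.6 m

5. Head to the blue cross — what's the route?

turn left 6°, forward 10.1 m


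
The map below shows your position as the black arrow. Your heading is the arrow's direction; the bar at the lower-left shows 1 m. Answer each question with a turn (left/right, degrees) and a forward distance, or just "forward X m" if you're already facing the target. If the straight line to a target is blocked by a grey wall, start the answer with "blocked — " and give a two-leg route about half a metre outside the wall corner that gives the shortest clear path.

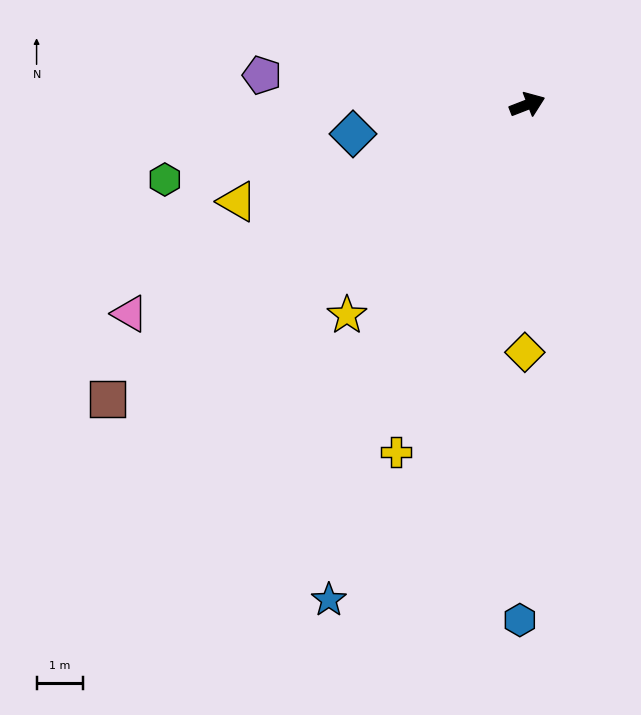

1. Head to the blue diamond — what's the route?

turn left 168°, forward 3.8 m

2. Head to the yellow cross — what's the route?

turn right 132°, forward 8.0 m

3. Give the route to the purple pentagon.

turn left 152°, forward 5.8 m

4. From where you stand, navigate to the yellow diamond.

turn right 112°, forward 5.4 m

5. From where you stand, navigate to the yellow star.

turn right 152°, forward 6.0 m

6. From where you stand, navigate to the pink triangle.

turn right 174°, forward 9.7 m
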